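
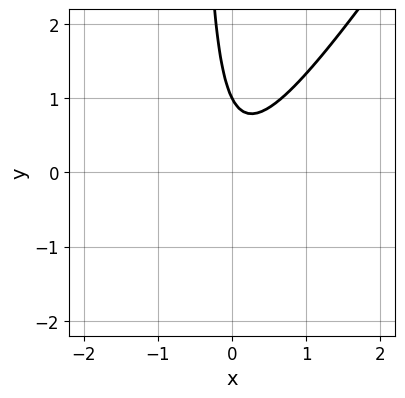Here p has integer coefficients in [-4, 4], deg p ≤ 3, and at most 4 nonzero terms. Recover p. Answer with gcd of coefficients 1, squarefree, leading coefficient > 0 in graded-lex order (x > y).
3*x^2 - 2*x*y - y + 1

First, the degree is 2 — no degree-1 curve has this shape.
Next, against the integer gridlines: it crosses the y-axis at the gridline y = 1; no x-intercept at any integer in the box.
Finally, solving for integer coefficients yields p as stated.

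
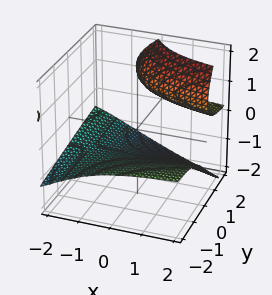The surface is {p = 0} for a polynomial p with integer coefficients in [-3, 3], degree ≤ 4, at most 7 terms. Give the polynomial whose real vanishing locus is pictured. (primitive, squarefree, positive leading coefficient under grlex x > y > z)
There are 2 components. They look like related sheets of one shape, so recover p as a whole.
Degree: the shape is more complex than any degree-2 surface, so deg p = 3.
Observable constraints: it misses every integer gridline on the x-axis; no y-intercept at any integer in the box.
Assembling these constraints gives the stated polynomial.

2*x*y*z - 2*z^3 + 3*y*z + 2*z^2 - 3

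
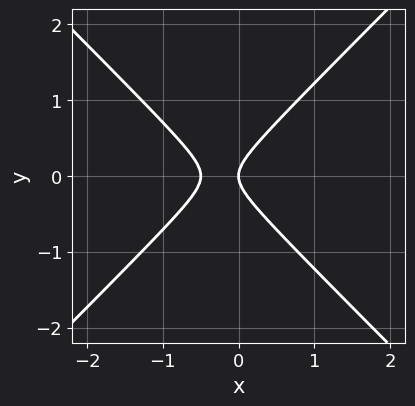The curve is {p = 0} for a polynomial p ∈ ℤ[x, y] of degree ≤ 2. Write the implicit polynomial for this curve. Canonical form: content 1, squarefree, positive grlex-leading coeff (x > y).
2*x^2 - 2*y^2 + x

1. Degree: no degree-1 curve has this shape, so deg p = 2.
2. Symmetries: the y ↦ −y reflection is a symmetry, so y appears only in even powers.
3. From the axis intercepts and sections: it crosses the y-axis at the gridline y = 0; it crosses the x-axis at the gridline x = 0.
4. Assembling these constraints gives the stated polynomial.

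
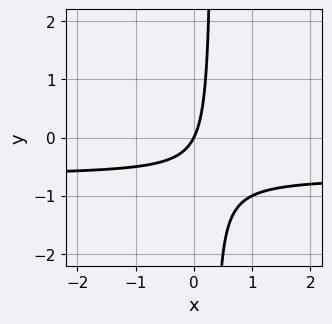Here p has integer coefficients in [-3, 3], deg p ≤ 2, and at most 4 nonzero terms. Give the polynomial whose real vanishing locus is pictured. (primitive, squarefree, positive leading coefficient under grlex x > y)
(a) deg p = 2. The shape is more complex than any degree-1 curve.
(b) From the axis intercepts and sections: it meets the x-axis at x = 0 (among the integer gridlines); it crosses the y-axis at the gridline y = 0.
(c) The integer polynomial consistent with all of this is the stated p.

3*x*y + 2*x - y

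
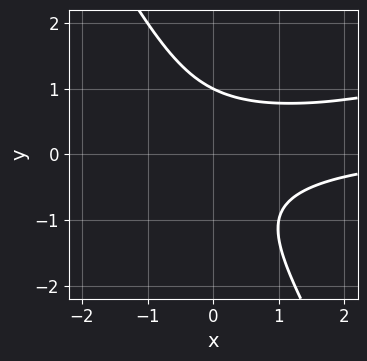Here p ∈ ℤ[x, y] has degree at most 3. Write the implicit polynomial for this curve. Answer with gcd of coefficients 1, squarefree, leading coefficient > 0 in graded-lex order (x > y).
x^2*y - 3*x*y^2 - 2*y^3 + 2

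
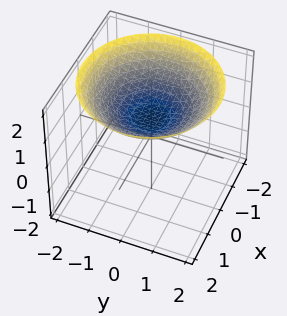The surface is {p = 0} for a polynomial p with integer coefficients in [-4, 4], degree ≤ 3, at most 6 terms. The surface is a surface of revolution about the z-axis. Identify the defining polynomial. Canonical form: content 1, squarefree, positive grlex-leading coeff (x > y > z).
deg p = 2. The shape is more complex than any degree-1 surface.
Symmetries: every cross-section ⟂ z is a circle, so x, y appear only via x² + y².
Checking where it meets the axes: no x-intercept at any integer in the box; the surface avoids every integer y-axis point in the box; a circular section at z = 1 has radius exactly 1.
Together with the visible shape, these determine p as stated.

x^2 + y^2 - 3*z + 2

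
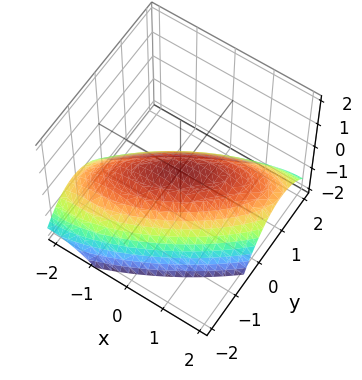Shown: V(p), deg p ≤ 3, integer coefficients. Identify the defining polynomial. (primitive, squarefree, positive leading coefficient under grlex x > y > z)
x^2 - 2*x*y + 2*y^2 + 3*z

1. Degree: the shape is more complex than any degree-1 surface, so deg p = 2.
2. Checking where it meets the axes: one z-axis crossing is at z = 0; it crosses the y-axis at the gridline y = 0; it meets the x-axis at x = 0 (among the integer gridlines).
3. These observations pin down the coefficients.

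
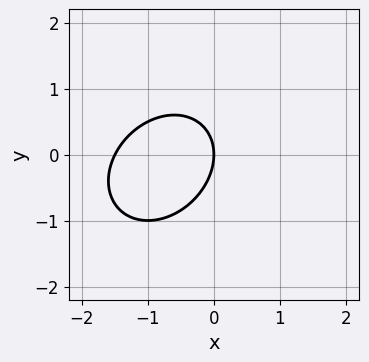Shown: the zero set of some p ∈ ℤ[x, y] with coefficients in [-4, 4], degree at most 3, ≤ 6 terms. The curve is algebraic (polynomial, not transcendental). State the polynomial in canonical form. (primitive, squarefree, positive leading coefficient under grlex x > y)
deg p = 2. The shape is more complex than any degree-1 curve.
From the visible intercepts: one x-axis crossing is at x = 0; it meets the y-axis at y = 0 (among the integer gridlines).
The integer polynomial consistent with all of this is the stated p.

2*x^2 - x*y + 2*y^2 + 3*x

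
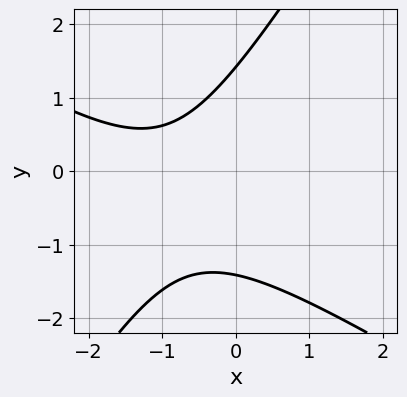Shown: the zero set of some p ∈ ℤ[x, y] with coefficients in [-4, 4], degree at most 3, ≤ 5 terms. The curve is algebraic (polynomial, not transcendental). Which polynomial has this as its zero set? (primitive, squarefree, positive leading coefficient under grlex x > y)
First, degree: no degree-1 curve has this shape, so deg p = 2.
Then, against the integer gridlines: the curve avoids every integer x-axis point in the box.
Finally, assembling these constraints gives the stated polynomial.

x^2 + x*y - y^2 + 2*x + 2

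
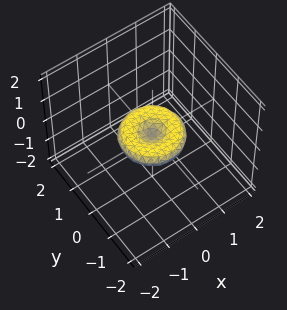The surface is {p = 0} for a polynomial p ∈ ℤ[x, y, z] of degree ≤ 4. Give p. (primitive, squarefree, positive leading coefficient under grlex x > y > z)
x^4 + 2*x^2*y^2 + y^4 - x^2 - y^2 + 3*z^2

First, deg p = 4. No degree-3 surface has this shape.
Then, by symmetry, every cross-section ⟂ z is a circle, so x, y appear only via x² + y².
Next, observable constraints: the x-axis gridline crossings are at x ∈ {-1, 0, 1}; it meets the z-axis at z = 0 (among the integer gridlines); a circular section at z = 0 has radius exactly 1; the y-axis gridline crossings are at y ∈ {-1, 0, 1}.
Finally, assembling these constraints gives the stated polynomial.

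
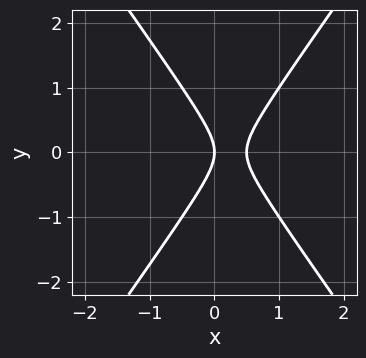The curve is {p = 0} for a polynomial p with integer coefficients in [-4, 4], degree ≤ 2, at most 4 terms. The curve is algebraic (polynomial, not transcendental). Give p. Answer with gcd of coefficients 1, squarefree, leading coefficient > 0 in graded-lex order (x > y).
First, deg p = 2.
Next, symmetries: mirror symmetry y ↦ −y ⇒ only even powers of y.
Then, against the integer gridlines: one x-axis crossing is at x = 0; it crosses the y-axis at the gridline y = 0.
Finally, putting this together gives p.

2*x^2 - y^2 - x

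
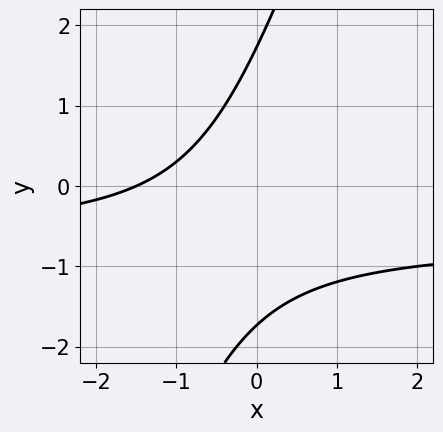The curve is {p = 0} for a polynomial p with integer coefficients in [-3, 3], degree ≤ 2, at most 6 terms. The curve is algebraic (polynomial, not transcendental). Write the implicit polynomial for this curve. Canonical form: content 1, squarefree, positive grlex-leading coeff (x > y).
First, the degree is 2 — the shape is more complex than any degree-1 curve.
Finally, solving for integer coefficients yields p as stated.

3*x*y - y^2 + 2*x + 3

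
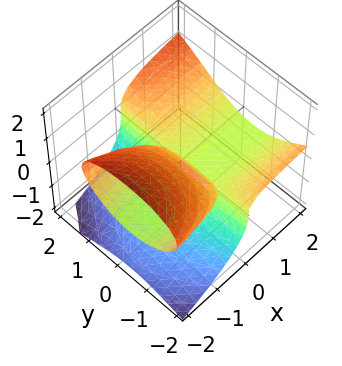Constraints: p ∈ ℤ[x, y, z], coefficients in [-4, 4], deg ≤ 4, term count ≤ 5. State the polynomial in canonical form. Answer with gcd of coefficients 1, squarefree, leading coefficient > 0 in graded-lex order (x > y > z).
1. Degree: no degree-2 surface has this shape, so deg p = 3.
2. Checking where it meets the axes: every point of the y-axis in the box is on the surface; one z-axis crossing is at z = 0.
3. The integer polynomial consistent with all of this is the stated p.

x*y^2 - 2*z^3 + x*y - 3*x*z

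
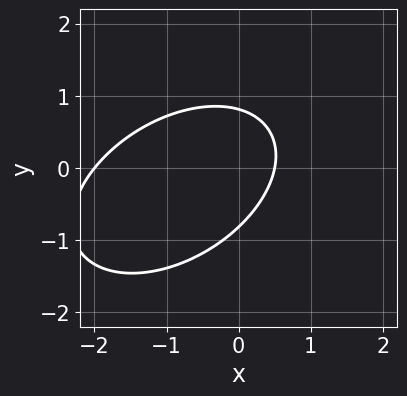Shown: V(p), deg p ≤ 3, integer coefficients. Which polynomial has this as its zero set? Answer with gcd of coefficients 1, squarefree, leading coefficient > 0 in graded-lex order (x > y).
2*x^2 - 2*x*y + 3*y^2 + 3*x - 2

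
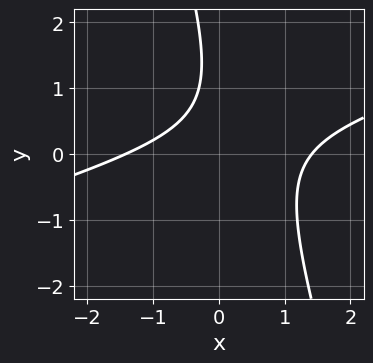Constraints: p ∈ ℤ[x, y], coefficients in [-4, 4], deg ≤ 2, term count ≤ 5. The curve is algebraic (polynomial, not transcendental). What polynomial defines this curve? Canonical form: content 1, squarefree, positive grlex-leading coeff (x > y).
x^2 - 3*x*y - y^2 + 2*y - 2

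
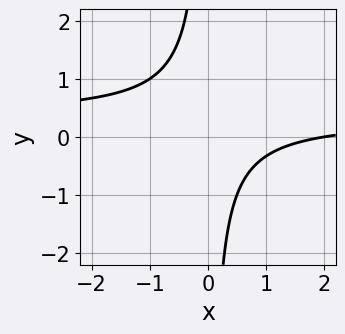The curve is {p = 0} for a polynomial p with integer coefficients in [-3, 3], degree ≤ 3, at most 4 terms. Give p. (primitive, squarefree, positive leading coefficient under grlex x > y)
3*x*y - x + 2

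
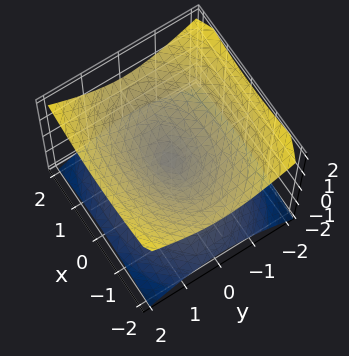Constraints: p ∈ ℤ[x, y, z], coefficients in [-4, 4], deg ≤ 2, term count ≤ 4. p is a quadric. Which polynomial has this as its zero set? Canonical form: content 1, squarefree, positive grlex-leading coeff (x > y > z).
1. The degree is 2 — two nappes meeting at a single point; a quadric.
2. Symmetries: mirror symmetry y ↦ −y ⇒ only even powers of y; it's symmetric under x → −x, forcing even powers of x; mirror symmetry z ↦ −z ⇒ only even powers of z.
3. Reading off the gridlines: it crosses the x-axis at the gridline x = 0; it crosses the z-axis at the gridline z = 0; it meets the y-axis at y = 0 (among the integer gridlines).
4. Matching integer coefficients to the picture gives p.

x^2 + 2*y^2 - 3*z^2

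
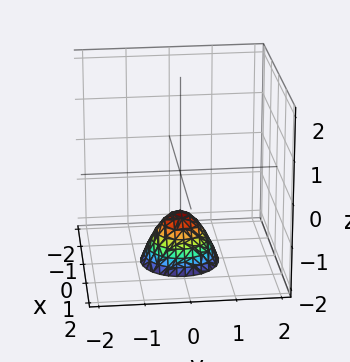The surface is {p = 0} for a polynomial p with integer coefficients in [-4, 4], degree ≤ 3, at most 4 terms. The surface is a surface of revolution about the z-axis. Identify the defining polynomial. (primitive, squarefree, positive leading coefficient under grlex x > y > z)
3*x^2 + 3*y^2 + 2*z + 2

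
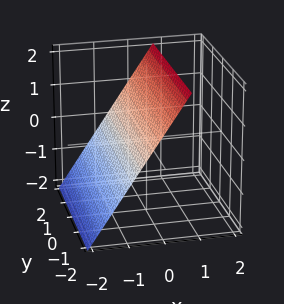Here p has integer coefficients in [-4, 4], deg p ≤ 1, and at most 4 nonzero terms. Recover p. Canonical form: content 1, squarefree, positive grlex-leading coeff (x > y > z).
deg p = 1.
Observable constraints: it misses every integer gridline on the y-axis; one z-axis crossing is at z = 1.
Putting this together gives p.

3*x - 2*z + 2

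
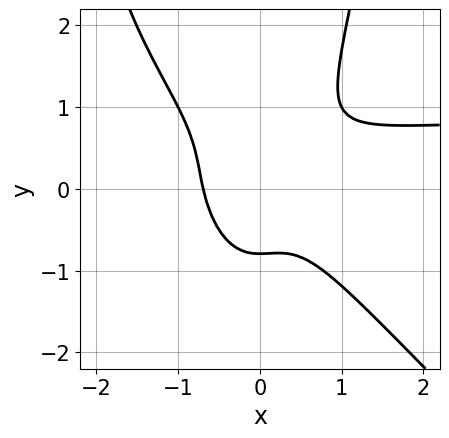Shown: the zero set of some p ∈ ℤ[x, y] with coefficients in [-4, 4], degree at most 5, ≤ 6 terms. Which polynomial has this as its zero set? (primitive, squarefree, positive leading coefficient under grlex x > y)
3*x^3*y + 3*x^2*y^2 - 3*x^3 - 2*y^3 - 1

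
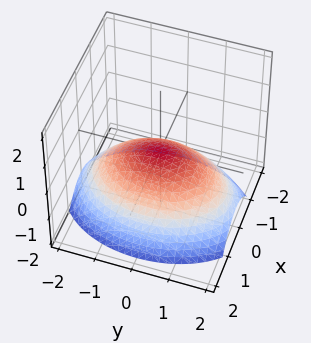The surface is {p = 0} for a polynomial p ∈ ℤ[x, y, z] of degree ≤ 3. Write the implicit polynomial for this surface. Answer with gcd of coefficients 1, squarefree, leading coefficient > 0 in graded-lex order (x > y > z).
First, degree: a single bowl opening along one axis; a quadric, so deg p = 2.
Next, symmetries: the y ↦ −y reflection is a symmetry, so y appears only in even powers; the x ↦ −x reflection is a symmetry, so x appears only in even powers.
Then, observable constraints: one x-axis crossing is at x = 0; one z-axis crossing is at z = 0; it meets the y-axis at y = 0 (among the integer gridlines).
Finally, putting this together gives p.

2*x^2 + y^2 + 3*z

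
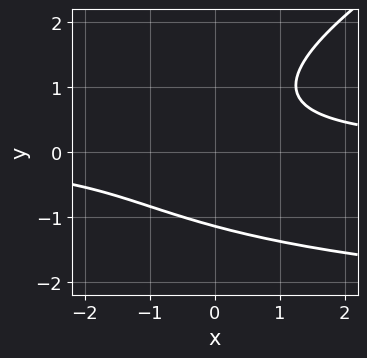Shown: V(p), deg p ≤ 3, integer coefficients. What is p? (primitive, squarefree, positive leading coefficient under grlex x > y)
The degree is 3 — no degree-2 curve has this shape.
From the visible intercepts: the curve avoids every integer x-axis point in the box.
Fitting integer coefficients to these (and the overall shape) gives p.

x*y^2 - 2*y^3 + 3*x*y - 3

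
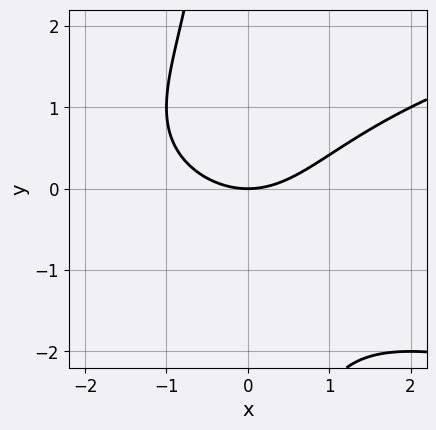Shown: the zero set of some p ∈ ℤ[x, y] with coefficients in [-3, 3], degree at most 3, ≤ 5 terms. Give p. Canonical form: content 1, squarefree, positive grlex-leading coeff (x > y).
x*y^2 - x^2 + 2*y

1. deg p = 3. The shape is more complex than any degree-2 curve.
2. Observable constraints: one y-axis crossing is at y = 0; it meets the x-axis at x = 0 (among the integer gridlines).
3. These observations pin down the coefficients.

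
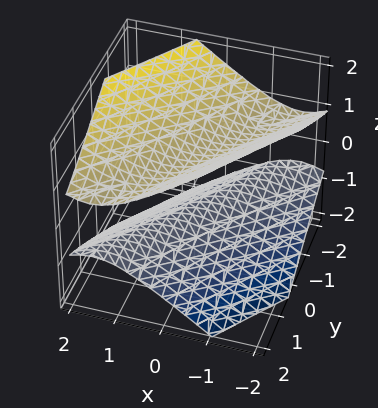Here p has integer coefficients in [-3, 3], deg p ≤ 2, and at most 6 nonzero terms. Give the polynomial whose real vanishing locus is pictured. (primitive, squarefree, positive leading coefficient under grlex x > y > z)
There are 2 components. Treating them together as one polynomial.
The degree is 2 — no degree-1 surface has this shape.
From the visible intercepts: no x-intercept at any integer in the box; it misses every integer gridline on the y-axis.
Putting this together gives p.

2*x^2 - 3*x*y + y^2 - 3*z^2 + 2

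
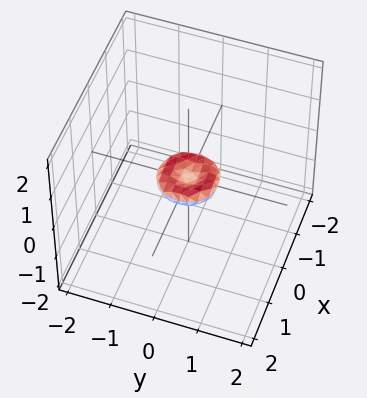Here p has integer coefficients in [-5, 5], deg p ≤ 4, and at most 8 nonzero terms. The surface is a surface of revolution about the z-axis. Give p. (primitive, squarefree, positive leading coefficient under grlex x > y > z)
2*x^4 + 4*x^2*y^2 + 2*y^4 - x^2 - y^2 + 3*z^2

(a) The degree is 4 — the shape is more complex than any degree-3 surface.
(b) Symmetry: the z-axis is an axis of rotation, so x and y enter only as x² + y².
(c) Reading off the gridlines: one x-axis crossing is at x = 0; a circular section at z = 0 has radius between 0 and 1; it meets the y-axis at y = 0 (among the integer gridlines).
(d) Matching integer coefficients to the picture gives p.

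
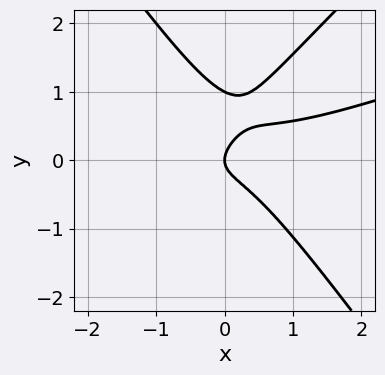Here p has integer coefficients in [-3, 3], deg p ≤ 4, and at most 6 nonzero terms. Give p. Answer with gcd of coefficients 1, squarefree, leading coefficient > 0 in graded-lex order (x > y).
(a) Degree: a generic line meets the curve in up to 3 points, so deg p = 3.
(b) Against the integer gridlines: the y-axis gridline crossings are at y ∈ {0, 1}; it meets the x-axis at x = 0 (among the integer gridlines).
(c) Fitting integer coefficients to these (and the overall shape) gives p.

x^3 - 3*x^2*y + 2*y^3 - 2*y^2 + x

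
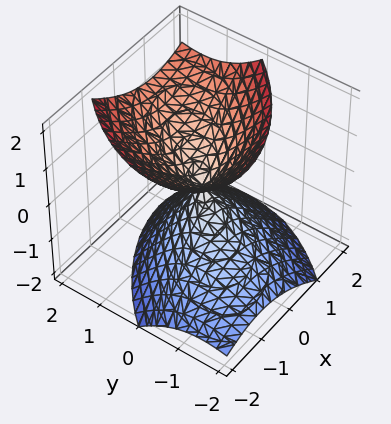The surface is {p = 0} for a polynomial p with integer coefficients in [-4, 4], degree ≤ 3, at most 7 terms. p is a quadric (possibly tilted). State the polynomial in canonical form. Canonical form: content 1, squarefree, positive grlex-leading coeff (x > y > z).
First, degree: the shape is more complex than any degree-1 surface, so deg p = 2.
Next, reading off the gridlines: it meets the z-axis at z = 0 (among the integer gridlines); one x-axis crossing is at x = 0; it meets the y-axis at y = 0 (among the integer gridlines).
Finally, assembling these constraints gives the stated polynomial.

3*x^2 - 3*x*y + 3*y^2 - 2*y*z - 3*z^2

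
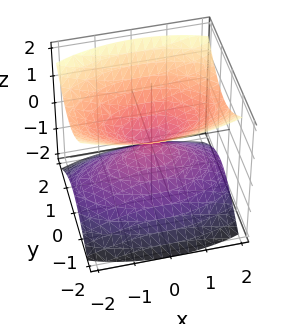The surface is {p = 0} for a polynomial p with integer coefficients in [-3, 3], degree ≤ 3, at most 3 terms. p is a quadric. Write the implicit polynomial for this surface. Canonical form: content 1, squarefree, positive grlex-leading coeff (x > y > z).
x^2 + 3*y^2 - 3*z^2

There are 2 components.
The degree is 2 — two nappes meeting at a single point; a quadric.
Symmetries: it's symmetric under z → −z, forcing even powers of z; the x ↦ −x reflection is a symmetry, so x appears only in even powers; the y ↦ −y reflection is a symmetry, so y appears only in even powers.
From the axis intercepts and sections: it meets the y-axis at y = 0 (among the integer gridlines); it meets the z-axis at z = 0 (among the integer gridlines); it meets the x-axis at x = 0 (among the integer gridlines).
Solving for integer coefficients yields p as stated.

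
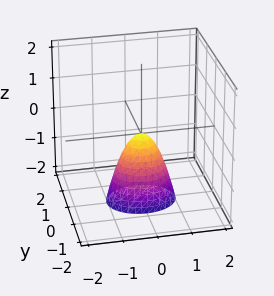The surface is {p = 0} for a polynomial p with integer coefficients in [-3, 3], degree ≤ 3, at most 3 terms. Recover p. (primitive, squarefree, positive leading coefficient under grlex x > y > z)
2*x^2 + 3*y^2 + z

Degree: a paraboloid; a quadric, so deg p = 2.
Symmetries: it's symmetric under x → −x, forcing even powers of x; the y ↦ −y reflection is a symmetry, so y appears only in even powers.
Checking where it meets the axes: it crosses the y-axis at the gridline y = 0; one z-axis crossing is at z = 0; one x-axis crossing is at x = 0.
Solving for integer coefficients yields p as stated.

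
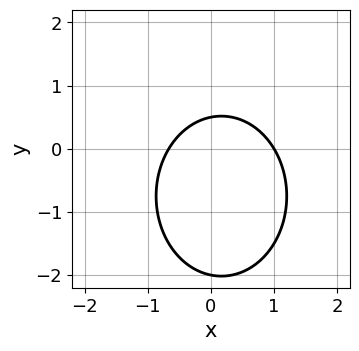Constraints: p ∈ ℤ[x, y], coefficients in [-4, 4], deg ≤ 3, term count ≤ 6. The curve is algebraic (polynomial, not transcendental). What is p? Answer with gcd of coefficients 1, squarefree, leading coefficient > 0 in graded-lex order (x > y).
First, the degree is 2 — no degree-1 curve has this shape.
Next, from the axis intercepts and sections: it crosses the y-axis at the gridline y = -2; one x-axis crossing is at x = 1.
Finally, these observations pin down the coefficients.

3*x^2 + 2*y^2 - x + 3*y - 2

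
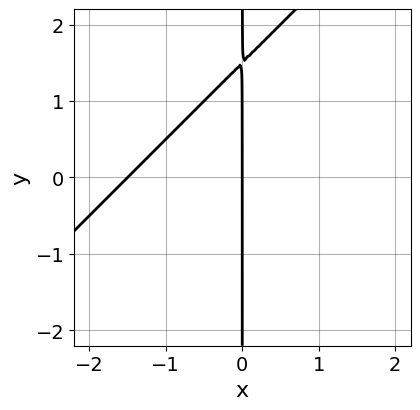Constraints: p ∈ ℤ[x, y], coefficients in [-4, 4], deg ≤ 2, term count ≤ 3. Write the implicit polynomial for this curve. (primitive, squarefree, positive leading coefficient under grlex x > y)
Degree: a generic line meets the curve in up to 2 points, so deg p = 2.
From the visible intercepts: it crosses the x-axis at the gridline x = 0; the visible y-axis segment lies entirely on the curve.
Solving for integer coefficients yields p as stated.

2*x^2 - 2*x*y + 3*x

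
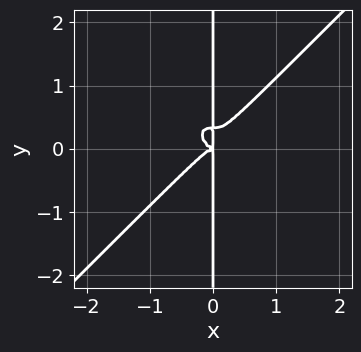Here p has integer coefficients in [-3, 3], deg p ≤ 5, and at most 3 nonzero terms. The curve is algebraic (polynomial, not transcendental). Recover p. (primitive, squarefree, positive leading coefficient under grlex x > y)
deg p = 4.
From the visible intercepts: the visible y-axis segment lies entirely on the curve.
These observations pin down the coefficients.

3*x^4 - 3*x*y^3 + x*y^2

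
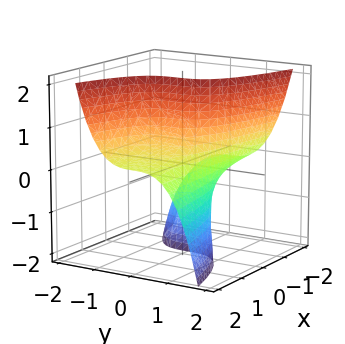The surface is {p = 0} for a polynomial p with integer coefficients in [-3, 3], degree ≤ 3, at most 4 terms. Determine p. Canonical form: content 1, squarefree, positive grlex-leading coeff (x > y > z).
First, deg p = 3. No degree-2 surface has this shape.
Next, reading off the gridlines: the surface avoids every integer z-axis point in the box; it misses every integer gridline on the x-axis.
Finally, the integer polynomial consistent with all of this is the stated p.

2*y^3 + 2*x*z - 1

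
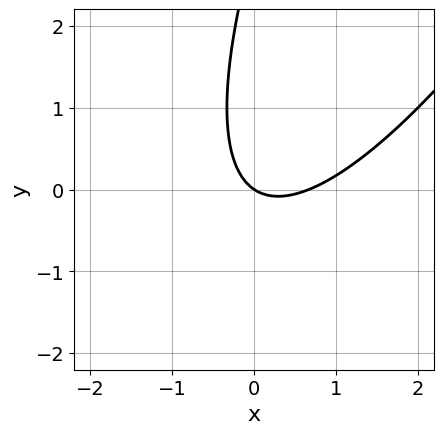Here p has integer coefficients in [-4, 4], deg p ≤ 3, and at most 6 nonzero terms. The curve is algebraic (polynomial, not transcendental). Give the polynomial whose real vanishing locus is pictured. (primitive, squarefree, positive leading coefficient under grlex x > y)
(a) deg p = 2. A generic line meets the curve in up to 2 points.
(b) Checking where it meets the axes: one x-axis crossing is at x = 0; it crosses the y-axis at the gridline y = 0.
(c) Solving for integer coefficients yields p as stated.

3*x^2 - 3*x*y + y^2 - 2*x - 3*y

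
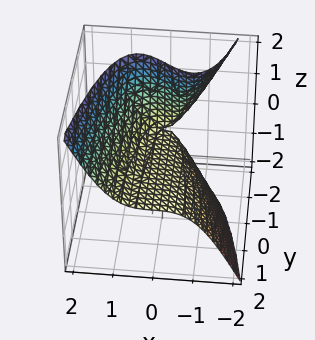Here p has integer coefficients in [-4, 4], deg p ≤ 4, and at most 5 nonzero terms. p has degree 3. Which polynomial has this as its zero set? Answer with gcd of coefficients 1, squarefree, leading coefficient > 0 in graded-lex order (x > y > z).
(a) The degree is 3 — no degree-2 surface has this shape.
(b) From the visible intercepts: every point of the y-axis in the box is on the surface; it crosses the x-axis at the gridline x = 0; it crosses the z-axis at the gridline z = 0.
(c) These observations pin down the coefficients.

3*x^3 - x*z^2 - 3*y*z - 3*z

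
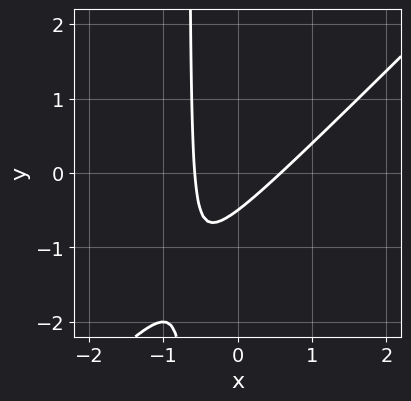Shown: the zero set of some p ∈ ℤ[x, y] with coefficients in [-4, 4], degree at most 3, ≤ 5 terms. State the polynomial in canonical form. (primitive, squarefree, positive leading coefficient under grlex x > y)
(a) Degree: the shape is more complex than any degree-1 curve, so deg p = 2.
(b) Solving for integer coefficients yields p as stated.

3*x^2 - 3*x*y - 2*y - 1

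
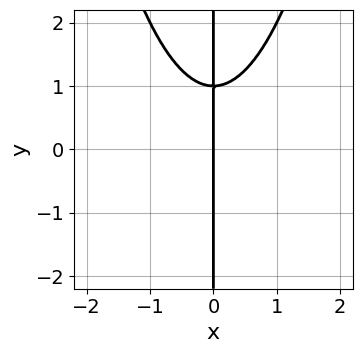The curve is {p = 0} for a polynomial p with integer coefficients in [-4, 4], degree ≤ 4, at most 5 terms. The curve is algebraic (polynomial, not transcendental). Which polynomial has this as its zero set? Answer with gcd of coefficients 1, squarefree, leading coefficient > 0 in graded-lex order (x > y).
(a) deg p = 3.
(b) From the visible intercepts: every point of the y-axis in the box is on the curve; one x-axis crossing is at x = 0.
(c) Together with the visible shape, these determine p as stated.

x^3 - x*y + x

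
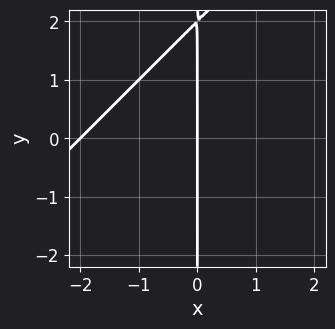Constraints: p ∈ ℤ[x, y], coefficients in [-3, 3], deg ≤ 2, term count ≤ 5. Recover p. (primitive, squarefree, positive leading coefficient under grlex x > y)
1. deg p = 2. The shape is more complex than any degree-1 curve.
2. From the visible intercepts: the x-axis gridline crossings are at x ∈ {-2, 0}; the visible y-axis segment lies entirely on the curve.
3. Fitting integer coefficients to these (and the overall shape) gives p.

x^2 - x*y + 2*x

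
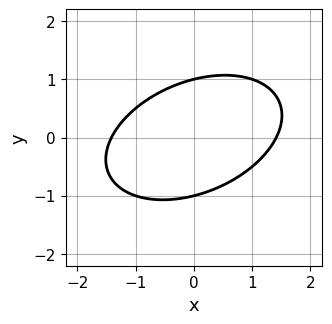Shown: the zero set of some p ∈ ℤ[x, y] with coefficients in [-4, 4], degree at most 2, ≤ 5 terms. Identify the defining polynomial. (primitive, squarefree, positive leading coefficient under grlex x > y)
x^2 - x*y + 2*y^2 - 2

First, deg p = 2. A generic line meets the curve in up to 2 points.
Then, against the integer gridlines: the y-axis gridline crossings are at y ∈ {-1, 1}.
Finally, together with the visible shape, these determine p as stated.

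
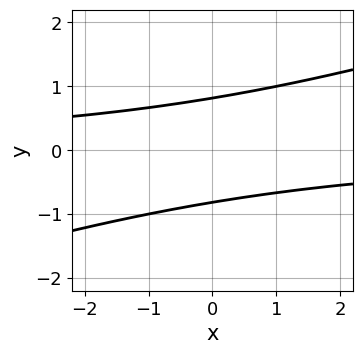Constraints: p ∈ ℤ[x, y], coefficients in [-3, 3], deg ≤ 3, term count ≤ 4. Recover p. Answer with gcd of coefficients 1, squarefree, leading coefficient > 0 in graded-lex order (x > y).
1. The degree is 2 — a generic line meets the curve in up to 2 points.
2. Reading off the gridlines: the curve avoids every integer x-axis point in the box.
3. Together with the visible shape, these determine p as stated.

x*y - 3*y^2 + 2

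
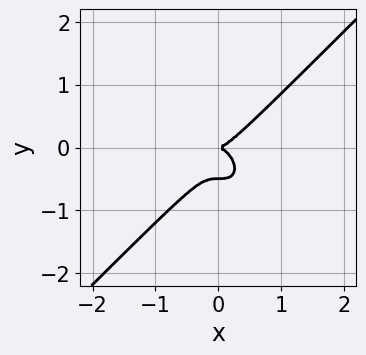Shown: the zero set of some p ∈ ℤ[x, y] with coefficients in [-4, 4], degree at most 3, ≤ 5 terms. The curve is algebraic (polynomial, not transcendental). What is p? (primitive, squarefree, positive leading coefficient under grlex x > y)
2*x^3 - 2*y^3 - y^2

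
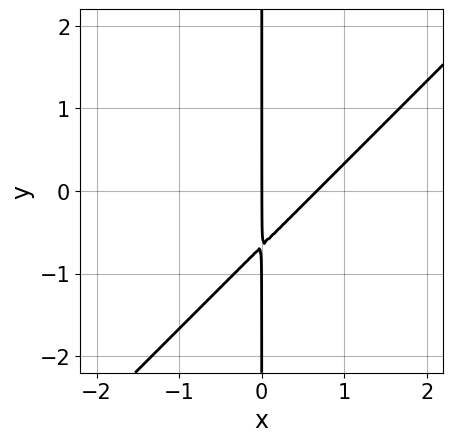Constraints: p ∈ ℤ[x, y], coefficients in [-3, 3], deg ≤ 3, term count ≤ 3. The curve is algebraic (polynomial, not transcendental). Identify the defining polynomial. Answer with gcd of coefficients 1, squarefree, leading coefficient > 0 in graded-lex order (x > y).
3*x^2 - 3*x*y - 2*x

(a) The degree is 2 — a generic line meets the curve in up to 2 points.
(b) Reading off the gridlines: it meets the x-axis at x = 0 (among the integer gridlines); every point of the y-axis in the box is on the curve.
(c) The integer polynomial consistent with all of this is the stated p.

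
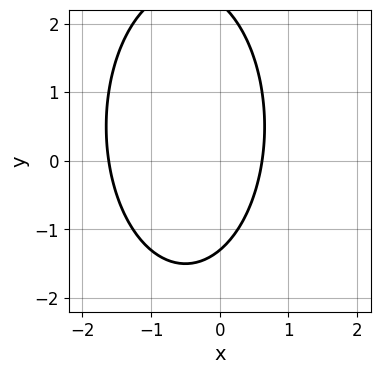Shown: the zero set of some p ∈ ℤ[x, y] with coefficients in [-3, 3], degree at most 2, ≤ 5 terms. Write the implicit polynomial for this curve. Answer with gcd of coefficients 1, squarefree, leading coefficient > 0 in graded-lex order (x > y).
The degree is 2 — a generic line meets the curve in up to 2 points.
Matching integer coefficients to the picture gives p.

3*x^2 + y^2 + 3*x - y - 3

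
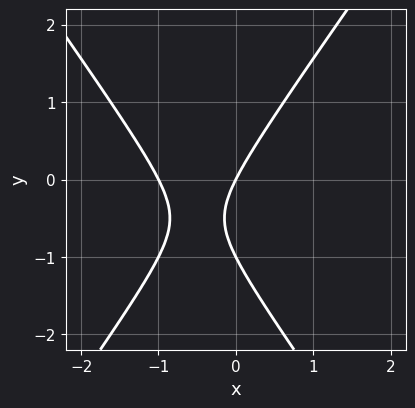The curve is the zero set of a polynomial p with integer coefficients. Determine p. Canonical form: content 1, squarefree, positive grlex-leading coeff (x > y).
(a) The degree is 2 — no degree-1 curve has this shape.
(b) Reading off the gridlines: among the integer gridlines, it crosses the y-axis at y ∈ {-1, 0}; among the integer gridlines, it crosses the x-axis at x ∈ {-1, 0}.
(c) These observations pin down the coefficients.

2*x^2 - y^2 + 2*x - y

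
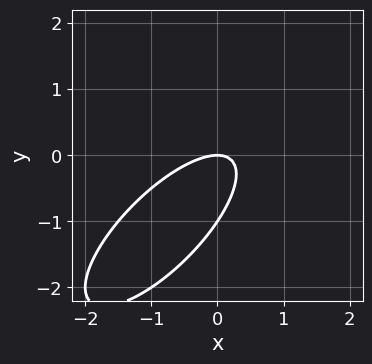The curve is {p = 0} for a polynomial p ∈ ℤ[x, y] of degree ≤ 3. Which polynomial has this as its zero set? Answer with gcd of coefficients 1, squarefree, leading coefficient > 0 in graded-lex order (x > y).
(a) Degree: a generic line meets the curve in up to 2 points, so deg p = 2.
(b) Observable constraints: it crosses the x-axis at the gridline x = 0; the y-axis gridline crossings are at y ∈ {-1, 0}.
(c) Putting this together gives p.

2*x^2 - 3*x*y + 2*y^2 + 2*y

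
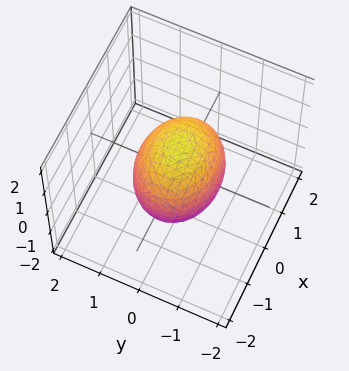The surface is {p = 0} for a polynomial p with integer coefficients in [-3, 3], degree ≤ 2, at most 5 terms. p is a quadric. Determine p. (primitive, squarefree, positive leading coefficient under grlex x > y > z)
2*x^2 + 3*y^2 + 2*z^2 - 3

1. The degree is 2 — bounded and convex; a quadric.
2. Symmetries: mirror symmetry z ↦ −z ⇒ only even powers of z; mirror symmetry x ↦ −x ⇒ only even powers of x; mirror symmetry y ↦ −y ⇒ only even powers of y.
3. Observable constraints: among the integer gridlines, it crosses the y-axis at y ∈ {-1, 1}.
4. These observations pin down the coefficients.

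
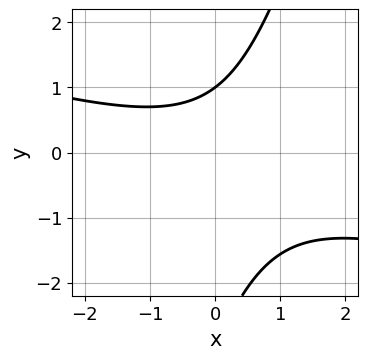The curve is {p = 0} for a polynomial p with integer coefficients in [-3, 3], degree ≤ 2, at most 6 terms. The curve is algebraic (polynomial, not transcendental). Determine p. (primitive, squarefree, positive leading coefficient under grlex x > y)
(a) The degree is 2 — a generic line meets the curve in up to 2 points.
(b) From the axis intercepts and sections: it crosses the y-axis at the gridline y = 1; it misses every integer gridline on the x-axis.
(c) Together with the visible shape, these determine p as stated.

x^2 + 3*x*y - y^2 - 2*y + 3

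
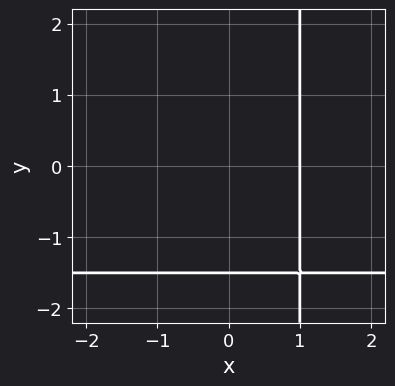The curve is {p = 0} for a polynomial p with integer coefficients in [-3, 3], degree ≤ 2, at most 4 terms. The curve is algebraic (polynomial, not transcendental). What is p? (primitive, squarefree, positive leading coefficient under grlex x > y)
2*x*y + 3*x - 2*y - 3

deg p = 2. A generic line meets the curve in up to 2 points.
Against the integer gridlines: one x-axis crossing is at x = 1.
The integer polynomial consistent with all of this is the stated p.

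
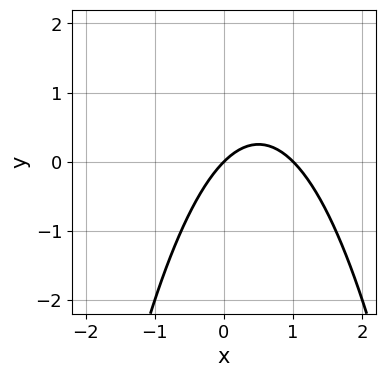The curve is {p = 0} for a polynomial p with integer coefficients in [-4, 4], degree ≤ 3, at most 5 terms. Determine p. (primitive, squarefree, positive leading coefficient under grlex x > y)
deg p = 2. No degree-1 curve has this shape.
From the axis intercepts and sections: it meets the y-axis at y = 0 (among the integer gridlines); the x-axis gridline crossings are at x ∈ {0, 1}.
Assembling these constraints gives the stated polynomial.

x^2 - x + y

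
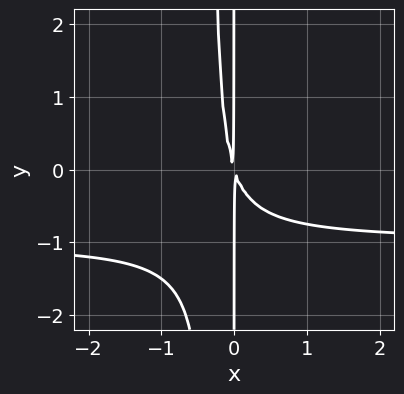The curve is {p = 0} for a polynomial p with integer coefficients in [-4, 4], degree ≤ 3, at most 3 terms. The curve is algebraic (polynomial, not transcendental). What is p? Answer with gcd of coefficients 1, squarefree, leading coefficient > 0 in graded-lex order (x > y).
First, deg p = 3. No degree-2 curve has this shape.
Next, against the integer gridlines: every point of the y-axis in the box is on the curve.
Finally, fitting integer coefficients to these (and the overall shape) gives p.

3*x^2*y + 3*x^2 + x*y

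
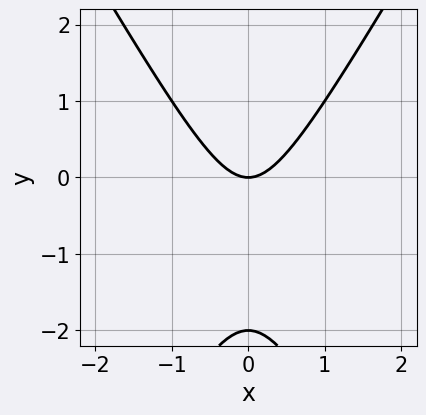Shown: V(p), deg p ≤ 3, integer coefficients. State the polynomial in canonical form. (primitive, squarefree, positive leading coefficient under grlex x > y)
3*x^2 - y^2 - 2*y

First, deg p = 2. A generic line meets the curve in up to 2 points.
Then, symmetries: mirror symmetry x ↦ −x ⇒ only even powers of x.
Next, observable constraints: among the integer gridlines, it crosses the y-axis at y ∈ {-2, 0}; one x-axis crossing is at x = 0.
Finally, the integer polynomial consistent with all of this is the stated p.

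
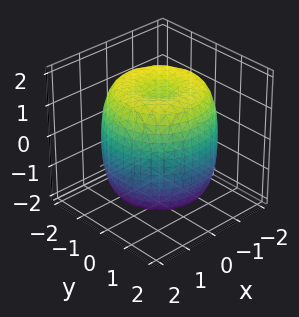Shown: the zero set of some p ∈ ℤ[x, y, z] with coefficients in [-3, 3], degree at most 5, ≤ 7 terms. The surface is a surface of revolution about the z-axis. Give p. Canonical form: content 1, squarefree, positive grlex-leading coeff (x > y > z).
x^4 + 2*x^2*y^2 + y^4 - 2*x^2 - 2*y^2 + z^2 - 2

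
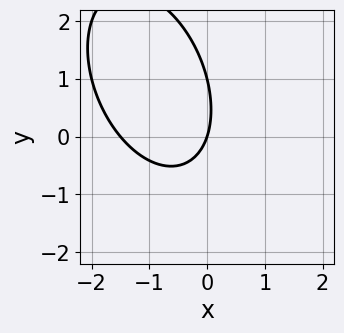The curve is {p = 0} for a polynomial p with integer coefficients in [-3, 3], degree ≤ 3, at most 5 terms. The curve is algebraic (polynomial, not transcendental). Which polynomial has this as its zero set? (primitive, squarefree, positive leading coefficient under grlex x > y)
1. The degree is 2 — no degree-1 curve has this shape.
2. Against the integer gridlines: among the integer gridlines, it crosses the y-axis at y ∈ {0, 1}; it meets the x-axis at x = 0 (among the integer gridlines).
3. Fitting integer coefficients to these (and the overall shape) gives p.

2*x^2 + x*y + y^2 + 3*x - y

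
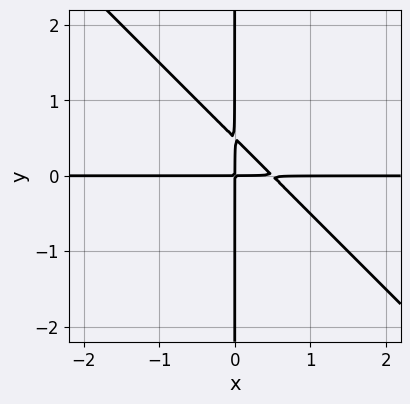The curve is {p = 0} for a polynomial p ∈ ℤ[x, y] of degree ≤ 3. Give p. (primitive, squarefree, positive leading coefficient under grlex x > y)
1. The degree is 3 — the shape is more complex than any degree-2 curve.
2. Checking where it meets the axes: the visible x-axis segment lies entirely on the curve; the visible y-axis segment lies entirely on the curve.
3. The integer polynomial consistent with all of this is the stated p.

2*x^2*y + 2*x*y^2 - x*y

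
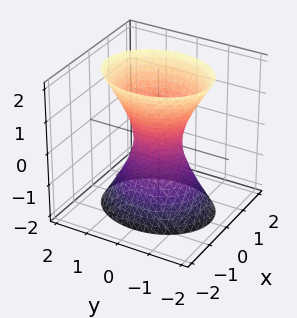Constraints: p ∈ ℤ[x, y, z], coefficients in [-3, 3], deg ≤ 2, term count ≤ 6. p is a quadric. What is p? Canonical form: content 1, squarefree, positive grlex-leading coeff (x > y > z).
3*x^2 + 2*y^2 - z^2 - 1

1. The degree is 2 — an hourglass — one-sheet hyperboloid; a quadric.
2. Symmetries: it's symmetric under y → −y, forcing even powers of y; the x ↦ −x reflection is a symmetry, so x appears only in even powers; the z ↦ −z reflection is a symmetry, so z appears only in even powers.
3. Against the integer gridlines: no z-intercept at any integer in the box.
4. Putting this together gives p.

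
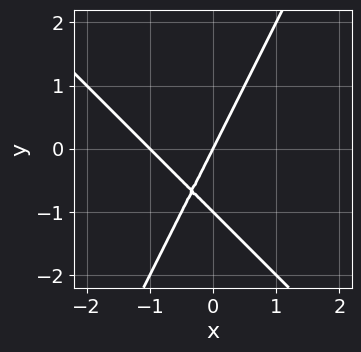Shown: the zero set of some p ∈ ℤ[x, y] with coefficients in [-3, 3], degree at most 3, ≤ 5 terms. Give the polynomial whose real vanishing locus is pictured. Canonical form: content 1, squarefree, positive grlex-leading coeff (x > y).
2*x^2 + x*y - y^2 + 2*x - y

First, the degree is 2 — no degree-1 curve has this shape.
Next, reading off the gridlines: among the integer gridlines, it crosses the x-axis at x ∈ {-1, 0}; among the integer gridlines, it crosses the y-axis at y ∈ {-1, 0}.
Finally, together with the visible shape, these determine p as stated.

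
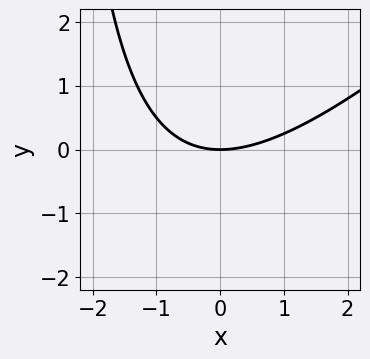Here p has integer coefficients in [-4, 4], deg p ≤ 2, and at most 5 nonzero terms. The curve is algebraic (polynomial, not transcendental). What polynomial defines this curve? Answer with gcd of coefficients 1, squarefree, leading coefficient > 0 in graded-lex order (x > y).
The degree is 2 — a generic line meets the curve in up to 2 points.
Against the integer gridlines: it meets the x-axis at x = 0 (among the integer gridlines); it crosses the y-axis at the gridline y = 0.
The integer polynomial consistent with all of this is the stated p.

x^2 - x*y - 3*y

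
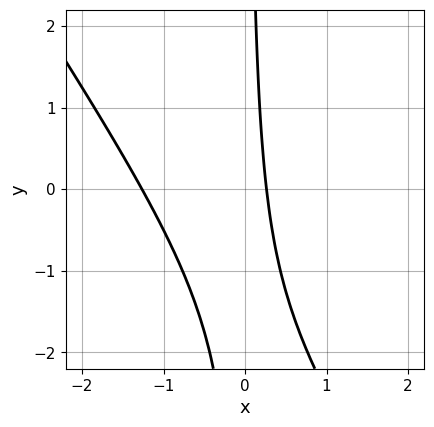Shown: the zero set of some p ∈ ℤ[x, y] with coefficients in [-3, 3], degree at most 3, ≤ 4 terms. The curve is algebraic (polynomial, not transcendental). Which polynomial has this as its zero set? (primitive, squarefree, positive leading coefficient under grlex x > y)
3*x^2 + 2*x*y + 3*x - 1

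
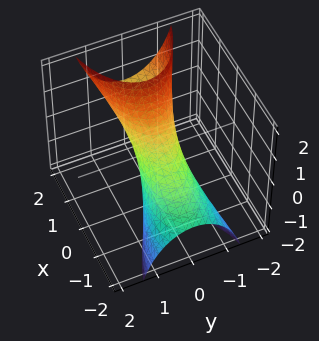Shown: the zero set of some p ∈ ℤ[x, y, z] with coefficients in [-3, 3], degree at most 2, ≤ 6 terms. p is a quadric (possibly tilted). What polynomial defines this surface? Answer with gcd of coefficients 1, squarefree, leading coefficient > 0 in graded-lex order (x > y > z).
(a) Degree: a generic line meets the surface in up to 2 points, so deg p = 2.
(b) Observable constraints: the x-axis gridline crossings are at x ∈ {-1, 1}; among the integer gridlines, it crosses the z-axis at z ∈ {-1, 1}.
(c) Putting this together gives p.

x^2 - 3*x*z + 3*y^2 + z^2 - 1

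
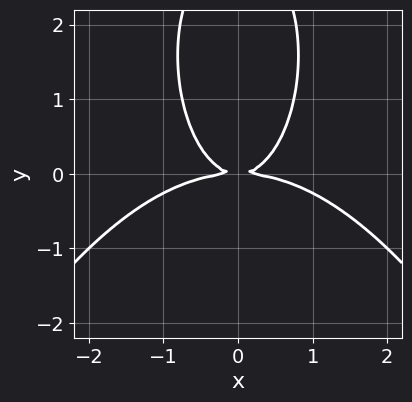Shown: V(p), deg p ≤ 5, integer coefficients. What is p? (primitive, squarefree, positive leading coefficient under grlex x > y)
Degree: no degree-3 curve has this shape, so deg p = 4.
Symmetries: mirror symmetry x ↦ −x ⇒ only even powers of x.
Against the integer gridlines: one x-axis crossing is at x = 0; it crosses the y-axis at the gridline y = 0.
Solving for integer coefficients yields p as stated.

x^4 + 3*x^2*y + y^3 - 3*y^2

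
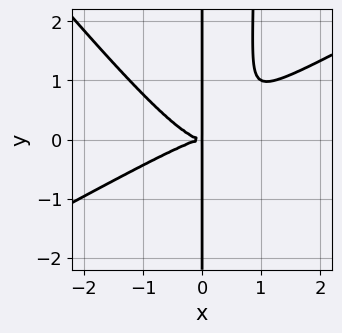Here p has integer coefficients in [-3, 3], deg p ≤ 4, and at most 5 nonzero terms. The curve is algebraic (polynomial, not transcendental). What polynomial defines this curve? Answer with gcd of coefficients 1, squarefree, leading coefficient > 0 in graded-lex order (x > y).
1. Degree: no degree-3 curve has this shape, so deg p = 4.
2. Reading off the gridlines: the visible y-axis segment lies entirely on the curve.
3. Putting this together gives p.

2*x^4 - 2*x^3*y - 3*x^2*y^2 + 3*x*y^2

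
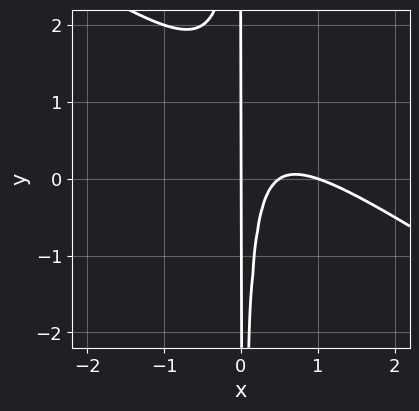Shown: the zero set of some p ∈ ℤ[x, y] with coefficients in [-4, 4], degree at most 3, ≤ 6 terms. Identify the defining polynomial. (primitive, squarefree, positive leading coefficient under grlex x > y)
2*x^3 + 3*x^2*y - 3*x^2 + x

The degree is 3 — no degree-2 curve has this shape.
Observable constraints: among the integer gridlines, it crosses the x-axis at x ∈ {0, 1}; every point of the y-axis in the box is on the curve.
The integer polynomial consistent with all of this is the stated p.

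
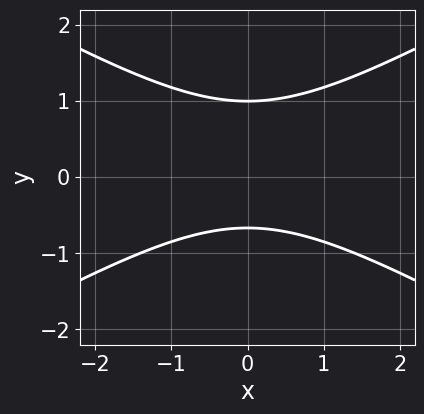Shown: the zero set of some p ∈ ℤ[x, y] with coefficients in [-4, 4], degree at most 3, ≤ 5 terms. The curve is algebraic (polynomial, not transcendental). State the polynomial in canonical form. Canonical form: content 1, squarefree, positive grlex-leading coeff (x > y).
x^2 - 3*y^2 + y + 2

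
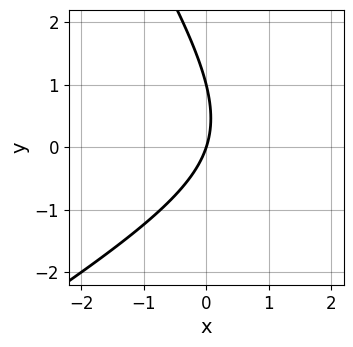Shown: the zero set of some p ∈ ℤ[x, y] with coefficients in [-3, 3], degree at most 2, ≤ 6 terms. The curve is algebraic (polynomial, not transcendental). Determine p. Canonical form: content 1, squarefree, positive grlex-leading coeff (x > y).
x^2 - x*y - y^2 - 3*x + y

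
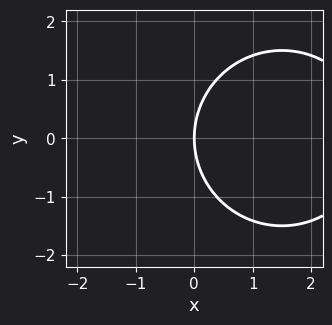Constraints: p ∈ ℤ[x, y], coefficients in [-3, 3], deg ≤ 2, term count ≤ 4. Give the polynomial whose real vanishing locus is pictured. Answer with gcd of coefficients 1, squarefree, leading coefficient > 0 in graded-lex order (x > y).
deg p = 2. No degree-1 curve has this shape.
Symmetries: it's symmetric under y → −y, forcing even powers of y.
Checking where it meets the axes: it meets the y-axis at y = 0 (among the integer gridlines); it meets the x-axis at x = 0 (among the integer gridlines).
Putting this together gives p.

x^2 + y^2 - 3*x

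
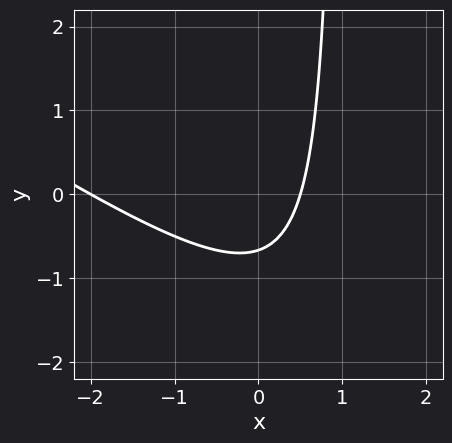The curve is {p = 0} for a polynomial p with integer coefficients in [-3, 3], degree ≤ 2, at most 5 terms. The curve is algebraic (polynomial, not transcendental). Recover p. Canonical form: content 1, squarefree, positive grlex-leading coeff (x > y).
2*x^2 + 3*x*y + 3*x - 3*y - 2

(a) deg p = 2. No degree-1 curve has this shape.
(b) From the visible intercepts: one x-axis crossing is at x = -2.
(c) The integer polynomial consistent with all of this is the stated p.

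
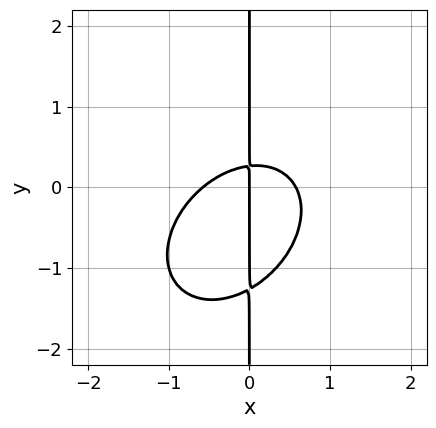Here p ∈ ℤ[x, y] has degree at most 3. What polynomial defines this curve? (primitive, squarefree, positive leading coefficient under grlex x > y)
(a) Degree: the shape is more complex than any degree-2 curve, so deg p = 3.
(b) From the axis intercepts and sections: the visible y-axis segment lies entirely on the curve; it meets the x-axis at x = 0 (among the integer gridlines).
(c) Solving for integer coefficients yields p as stated.

3*x^3 - 2*x^2*y + 3*x*y^2 + 3*x*y - x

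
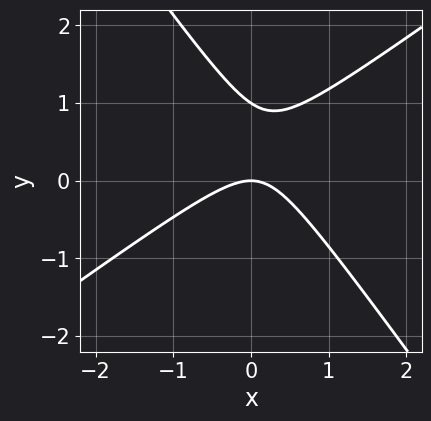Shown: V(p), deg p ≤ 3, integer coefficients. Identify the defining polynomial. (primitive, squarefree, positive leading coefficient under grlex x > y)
3*x^2 - 2*x*y - 3*y^2 + 3*y

(a) Degree: the shape is more complex than any degree-1 curve, so deg p = 2.
(b) Observable constraints: the y-axis gridline crossings are at y ∈ {0, 1}; it crosses the x-axis at the gridline x = 0.
(c) Solving for integer coefficients yields p as stated.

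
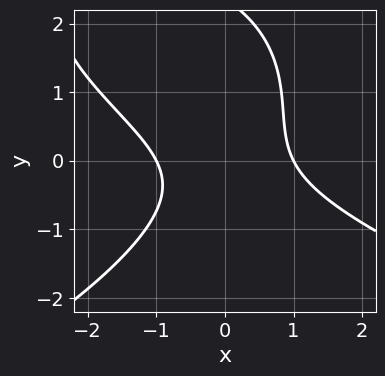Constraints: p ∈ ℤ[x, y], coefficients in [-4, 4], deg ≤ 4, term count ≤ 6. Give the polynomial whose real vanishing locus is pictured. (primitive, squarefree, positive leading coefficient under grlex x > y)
deg p = 3. A generic line meets the curve in up to 3 points.
From the axis intercepts and sections: the x-axis gridline crossings are at x ∈ {-1, 1}; no y-intercept at any integer in the box.
Together with the visible shape, these determine p as stated.

y^3 + 2*x^2 + 2*x*y - 2*y^2 - 2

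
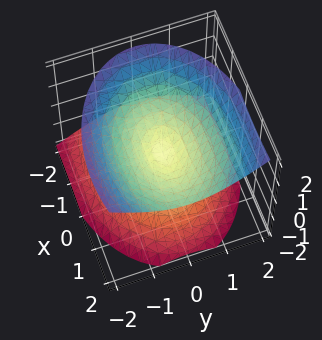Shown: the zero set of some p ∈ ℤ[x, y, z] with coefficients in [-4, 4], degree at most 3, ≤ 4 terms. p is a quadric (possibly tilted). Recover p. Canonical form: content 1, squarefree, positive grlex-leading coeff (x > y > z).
(a) The degree is 2 — no degree-1 surface has this shape.
(b) Against the integer gridlines: it crosses the y-axis at the gridline y = 0; it meets the x-axis at x = 0 (among the integer gridlines); it crosses the z-axis at the gridline z = 0.
(c) Assembling these constraints gives the stated polynomial.

x^2 - x*z + 2*y^2 - 2*z^2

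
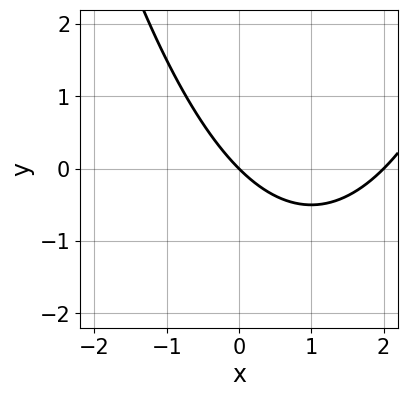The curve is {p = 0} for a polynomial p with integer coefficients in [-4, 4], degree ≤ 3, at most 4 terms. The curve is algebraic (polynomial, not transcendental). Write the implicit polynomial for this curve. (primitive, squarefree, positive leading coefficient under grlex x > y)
x^2 - 2*x - 2*y

(a) The degree is 2 — the shape is more complex than any degree-1 curve.
(b) Reading off the gridlines: among the integer gridlines, it crosses the x-axis at x ∈ {0, 2}; it meets the y-axis at y = 0 (among the integer gridlines).
(c) Assembling these constraints gives the stated polynomial.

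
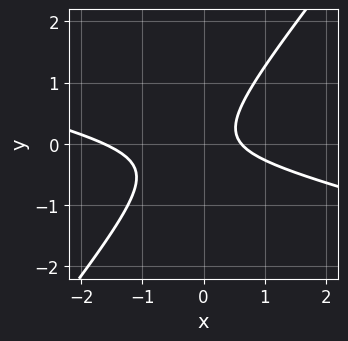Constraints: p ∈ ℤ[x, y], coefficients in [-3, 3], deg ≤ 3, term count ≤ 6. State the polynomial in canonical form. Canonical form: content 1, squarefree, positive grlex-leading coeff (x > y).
1. The degree is 2 — no degree-1 curve has this shape.
2. From the axis intercepts and sections: it misses every integer gridline on the y-axis.
3. These observations pin down the coefficients.

x^2 + 3*x*y - 3*y^2 + x - 1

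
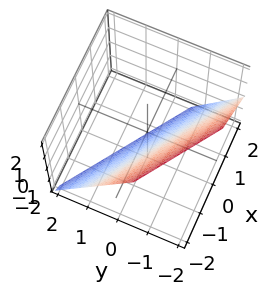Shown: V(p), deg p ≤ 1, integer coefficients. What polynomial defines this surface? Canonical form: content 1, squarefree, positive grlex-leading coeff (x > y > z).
The degree is 1 — the surface is flat (a plane).
Reading off the gridlines: one x-axis crossing is at x = -1; it crosses the z-axis at the gridline z = -1.
Assembling these constraints gives the stated polynomial.

2*x + 3*y + 2*z + 2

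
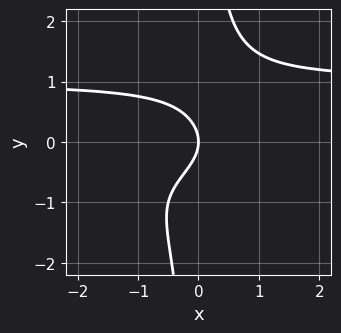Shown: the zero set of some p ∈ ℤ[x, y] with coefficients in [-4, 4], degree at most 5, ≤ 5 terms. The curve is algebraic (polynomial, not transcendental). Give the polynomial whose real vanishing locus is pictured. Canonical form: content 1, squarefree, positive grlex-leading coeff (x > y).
1. Degree: no degree-3 curve has this shape, so deg p = 4.
2. From the axis intercepts and sections: one x-axis crossing is at x = 0; it meets the y-axis at y = 0 (among the integer gridlines).
3. Fitting integer coefficients to these (and the overall shape) gives p.

x*y^3 - y^2 - x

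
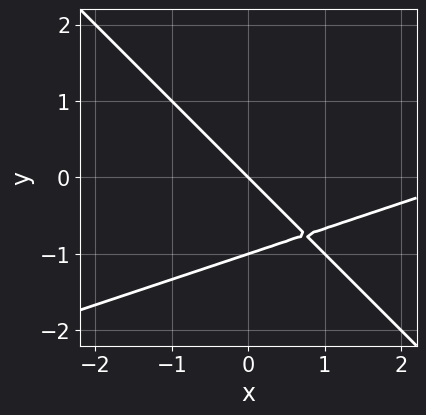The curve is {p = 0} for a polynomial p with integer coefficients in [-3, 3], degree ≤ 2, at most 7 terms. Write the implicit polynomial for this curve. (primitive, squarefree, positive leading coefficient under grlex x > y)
(a) deg p = 2. A generic line meets the curve in up to 2 points.
(b) From the axis intercepts and sections: it crosses the x-axis at the gridline x = 0; the y-axis gridline crossings are at y ∈ {-1, 0}.
(c) Fitting integer coefficients to these (and the overall shape) gives p.

x^2 - 2*x*y - 3*y^2 - 3*x - 3*y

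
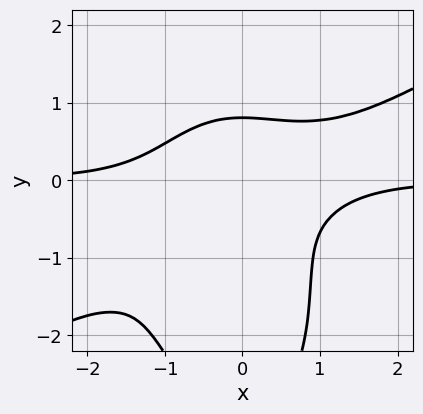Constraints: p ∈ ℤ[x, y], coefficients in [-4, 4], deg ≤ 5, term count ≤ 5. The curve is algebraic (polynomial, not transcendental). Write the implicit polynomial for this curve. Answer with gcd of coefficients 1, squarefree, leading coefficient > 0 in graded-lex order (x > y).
(a) The degree is 4 — the shape is more complex than any degree-3 curve.
(b) From the visible intercepts: no x-intercept at any integer in the box.
(c) Together with the visible shape, these determine p as stated.

2*x^3*y - 3*x^2*y^2 - y^4 - 3*y^3 + 2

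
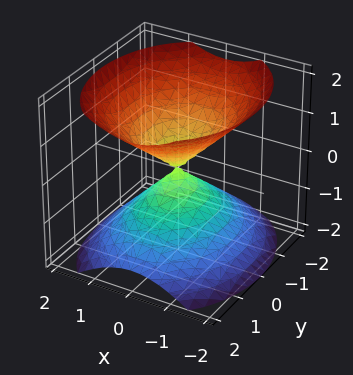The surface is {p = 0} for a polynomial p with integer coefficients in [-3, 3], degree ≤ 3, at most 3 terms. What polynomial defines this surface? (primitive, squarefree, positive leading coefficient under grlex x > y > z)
There are 2 components. Treating them together as one polynomial.
The degree is 2 — two nappes meeting at a single point; a quadric.
Symmetries: it's symmetric under z → −z, forcing even powers of z; the y ↦ −y reflection is a symmetry, so y appears only in even powers; it's symmetric under x → −x, forcing even powers of x.
Observable constraints: it meets the x-axis at x = 0 (among the integer gridlines); it crosses the z-axis at the gridline z = 0; it crosses the y-axis at the gridline y = 0.
Fitting integer coefficients to these (and the overall shape) gives p.

3*x^2 + 2*y^2 - 3*z^2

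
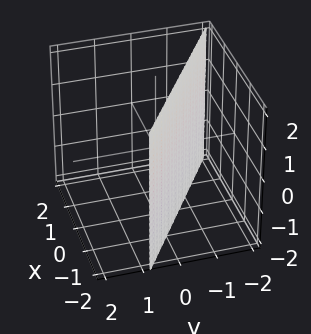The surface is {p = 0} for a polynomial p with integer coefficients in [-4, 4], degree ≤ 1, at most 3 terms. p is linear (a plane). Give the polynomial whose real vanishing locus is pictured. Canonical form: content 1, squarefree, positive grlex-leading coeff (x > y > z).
2*x + 3*y + 2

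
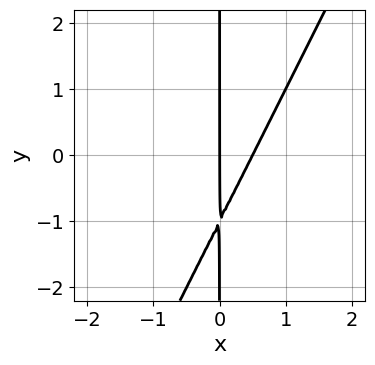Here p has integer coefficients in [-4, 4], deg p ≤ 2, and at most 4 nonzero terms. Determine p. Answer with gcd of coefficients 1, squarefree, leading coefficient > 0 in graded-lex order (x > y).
2*x^2 - x*y - x

First, the degree is 2 — a generic line meets the curve in up to 2 points.
Then, from the axis intercepts and sections: one x-axis crossing is at x = 0; every point of the y-axis in the box is on the curve.
Finally, assembling these constraints gives the stated polynomial.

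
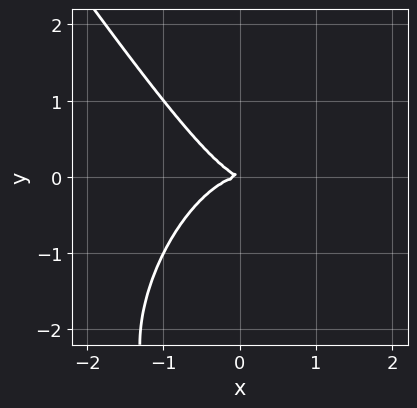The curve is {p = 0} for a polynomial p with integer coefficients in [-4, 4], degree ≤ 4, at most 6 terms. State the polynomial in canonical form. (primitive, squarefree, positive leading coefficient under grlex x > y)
3*x^3 + y^3 + x*y + 3*y^2

First, the degree is 3 — a generic line meets the curve in up to 3 points.
Then, against the integer gridlines: it crosses the y-axis at the gridline y = 0; one x-axis crossing is at x = 0.
Finally, these observations pin down the coefficients.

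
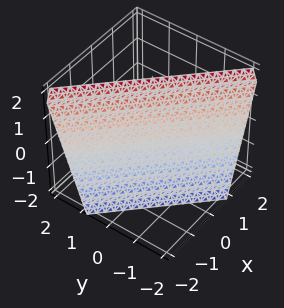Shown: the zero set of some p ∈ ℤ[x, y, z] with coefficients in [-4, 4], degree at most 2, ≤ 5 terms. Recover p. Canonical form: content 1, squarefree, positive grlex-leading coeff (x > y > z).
3*x + 3*y - z + 2

deg p = 1.
From the visible intercepts: it meets the z-axis at z = 2 (among the integer gridlines).
Matching integer coefficients to the picture gives p.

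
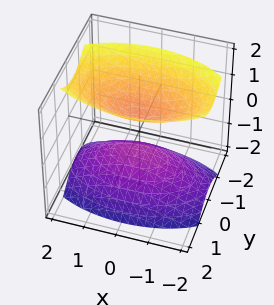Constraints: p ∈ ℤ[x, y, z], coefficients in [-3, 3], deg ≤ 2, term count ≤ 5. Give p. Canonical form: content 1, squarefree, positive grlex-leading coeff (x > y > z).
I count 2 distinct pieces.
The degree is 2 — two separate bowl-shaped sheets opening away from each other; a quadric.
Symmetries: mirror symmetry z ↦ −z ⇒ only even powers of z; mirror symmetry x ↦ −x ⇒ only even powers of x; it's symmetric under y → −y, forcing even powers of y.
From the visible intercepts: the surface avoids every integer y-axis point in the box; the surface avoids every integer x-axis point in the box.
Assembling these constraints gives the stated polynomial.

x^2 + 3*y^2 - 2*z^2 + 1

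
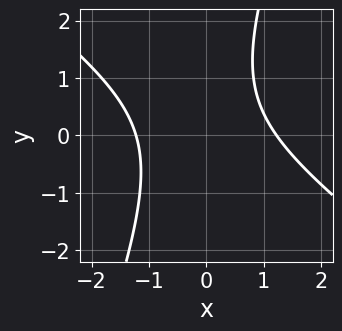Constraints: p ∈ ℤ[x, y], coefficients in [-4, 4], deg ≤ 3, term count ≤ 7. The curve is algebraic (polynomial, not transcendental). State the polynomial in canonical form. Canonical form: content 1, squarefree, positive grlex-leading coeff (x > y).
2*x^2 + 2*x*y - y^2 + y - 3

The degree is 2 — a generic line meets the curve in up to 2 points.
Checking where it meets the axes: the curve avoids every integer y-axis point in the box.
Assembling these constraints gives the stated polynomial.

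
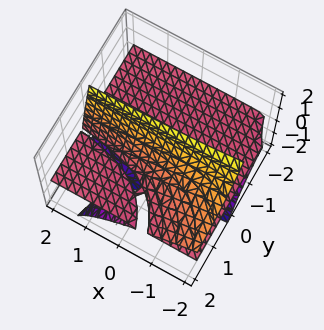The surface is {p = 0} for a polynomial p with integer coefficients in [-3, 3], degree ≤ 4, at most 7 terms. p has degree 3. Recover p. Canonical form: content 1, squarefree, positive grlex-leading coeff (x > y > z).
2*x*y*z + 3*y*z^2 + z^3 + 3*y*z - 3*z

The degree is 3 — a generic line meets the surface in up to 3 points.
Checking where it meets the axes: the visible x-axis segment lies entirely on the surface; it crosses the z-axis at the gridline z = 0; the visible y-axis segment lies entirely on the surface.
Matching integer coefficients to the picture gives p.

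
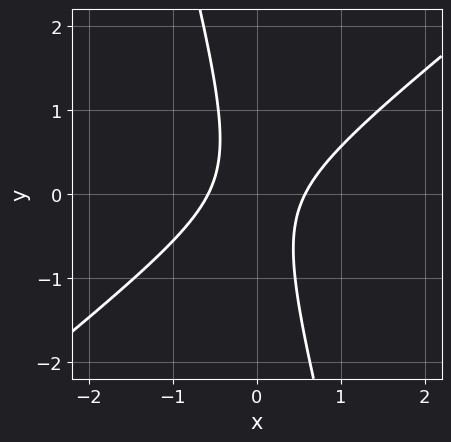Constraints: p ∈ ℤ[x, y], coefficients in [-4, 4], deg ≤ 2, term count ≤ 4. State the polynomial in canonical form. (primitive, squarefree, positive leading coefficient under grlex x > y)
deg p = 2. A generic line meets the curve in up to 2 points.
Reading off the gridlines: it misses every integer gridline on the y-axis.
Putting this together gives p.

3*x^2 - 3*x*y - y^2 - 1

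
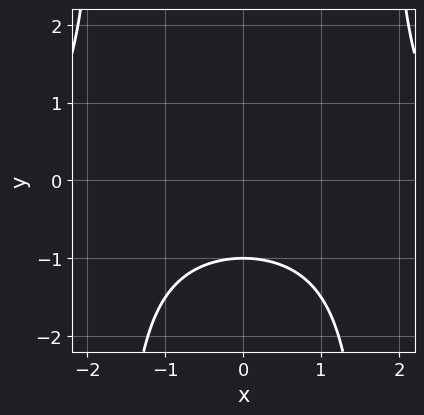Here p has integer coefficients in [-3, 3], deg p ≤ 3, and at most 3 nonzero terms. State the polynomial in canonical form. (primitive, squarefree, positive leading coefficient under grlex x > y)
First, degree: a generic line meets the curve in up to 3 points, so deg p = 3.
Then, symmetries: it's symmetric under x → −x, forcing even powers of x.
Next, from the visible intercepts: it crosses the y-axis at the gridline y = -1; it misses every integer gridline on the x-axis.
Finally, putting this together gives p.

x^2*y - 3*y - 3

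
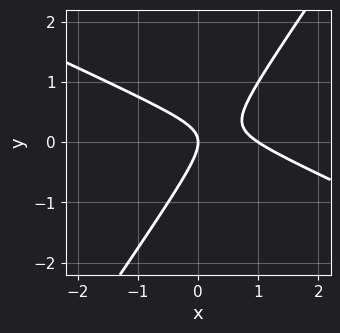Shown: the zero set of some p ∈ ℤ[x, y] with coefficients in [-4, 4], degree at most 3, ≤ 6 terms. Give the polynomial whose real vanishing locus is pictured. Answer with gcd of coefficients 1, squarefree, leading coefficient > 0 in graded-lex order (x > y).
2*x^2 + 3*x*y - 3*y^2 - 2*x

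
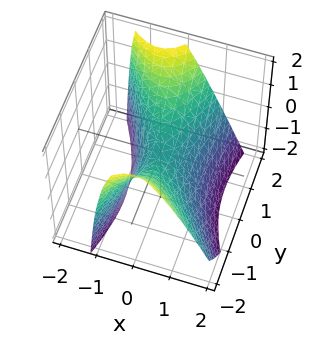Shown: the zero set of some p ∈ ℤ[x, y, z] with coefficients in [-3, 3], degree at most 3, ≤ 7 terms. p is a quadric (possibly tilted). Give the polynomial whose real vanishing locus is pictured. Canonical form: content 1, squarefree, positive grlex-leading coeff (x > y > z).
First, the degree is 2 — a generic line meets the surface in up to 2 points.
Then, from the axis intercepts and sections: it meets the x-axis at x = 0 (among the integer gridlines); one y-axis crossing is at y = 0; one z-axis crossing is at z = 0.
Finally, matching integer coefficients to the picture gives p.

3*x^2 + x*y + x*z - y^2 + 2*z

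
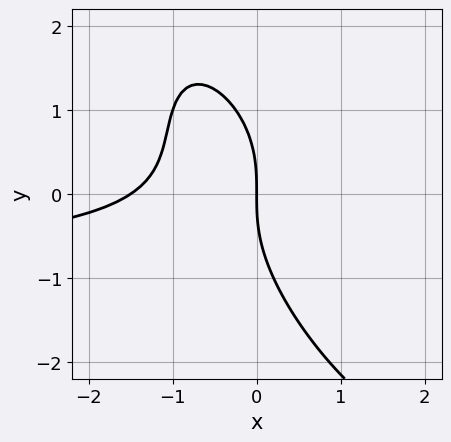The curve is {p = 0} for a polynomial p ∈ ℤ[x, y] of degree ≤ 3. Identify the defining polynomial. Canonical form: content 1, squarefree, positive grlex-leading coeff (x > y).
2*x^2*y + 2*x*y^2 + y^3 + 2*x^2 + 3*x

(a) Degree: a generic line meets the curve in up to 3 points, so deg p = 3.
(b) Checking where it meets the axes: it meets the y-axis at y = 0 (among the integer gridlines); it crosses the x-axis at the gridline x = 0.
(c) The integer polynomial consistent with all of this is the stated p.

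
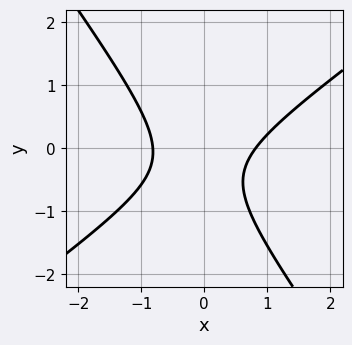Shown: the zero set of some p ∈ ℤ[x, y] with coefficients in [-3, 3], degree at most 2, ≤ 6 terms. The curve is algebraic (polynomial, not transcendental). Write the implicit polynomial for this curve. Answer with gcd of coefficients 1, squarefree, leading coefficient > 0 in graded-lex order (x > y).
1. deg p = 2.
2. Observable constraints: no y-intercept at any integer in the box.
3. Solving for integer coefficients yields p as stated.

3*x^2 - 2*x*y - 3*y^2 - 2*y - 2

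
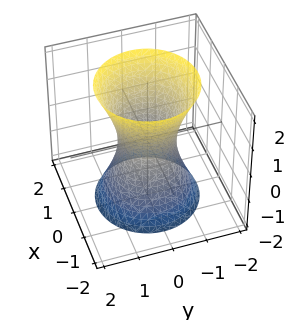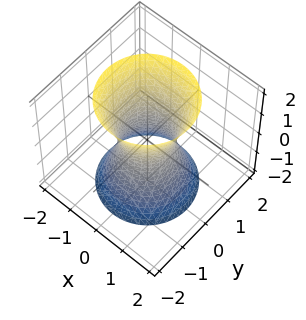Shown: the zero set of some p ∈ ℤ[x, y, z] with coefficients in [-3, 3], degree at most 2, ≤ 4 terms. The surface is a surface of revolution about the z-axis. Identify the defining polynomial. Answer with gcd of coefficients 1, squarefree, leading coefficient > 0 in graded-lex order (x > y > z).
3*x^2 + 3*y^2 - z^2 - 2

(a) The degree is 2 — a generic line meets the surface in up to 2 points.
(b) Symmetries: rotational symmetry about the z-axis ⇒ p depends on x, y only through x² + y².
(c) Observable constraints: a circular section at z = -2 has radius between 1 and 2; it misses every integer gridline on the z-axis.
(d) The integer polynomial consistent with all of this is the stated p.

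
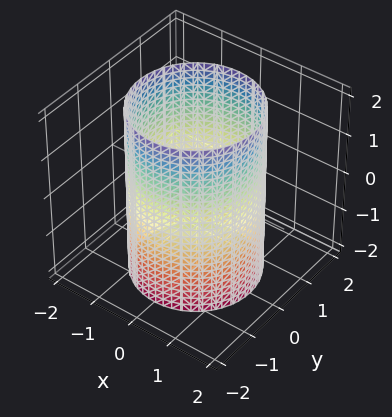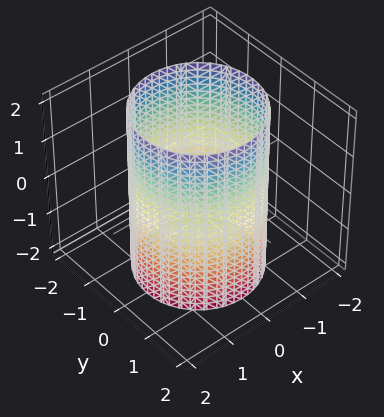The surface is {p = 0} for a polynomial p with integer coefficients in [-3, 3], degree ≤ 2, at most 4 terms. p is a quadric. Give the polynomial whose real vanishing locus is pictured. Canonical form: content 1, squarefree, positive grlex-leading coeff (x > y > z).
x^2 + y^2 - 2

The degree is 2 — a cylinder; a quadric.
Symmetries: mirror symmetry z ↦ −z ⇒ only even powers of z; the surface is invariant under rotation about z: p = q(x² + y², z).
From the axis intercepts and sections: a circular section at z = -1 has radius between 1 and 2; the surface avoids every integer z-axis point in the box.
Putting this together gives p.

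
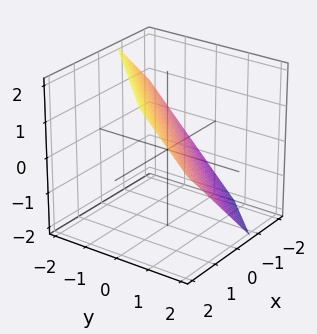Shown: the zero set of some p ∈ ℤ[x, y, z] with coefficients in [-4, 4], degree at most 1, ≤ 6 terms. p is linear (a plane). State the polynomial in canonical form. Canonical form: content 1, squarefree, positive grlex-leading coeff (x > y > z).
3*x - 3*y - 3*z + 2

(a) The degree is 1 — every cross-section is a straight line — this is a plane.
(b) Matching integer coefficients to the picture gives p.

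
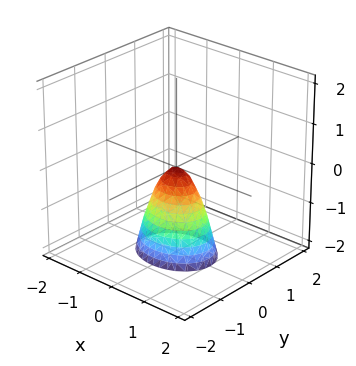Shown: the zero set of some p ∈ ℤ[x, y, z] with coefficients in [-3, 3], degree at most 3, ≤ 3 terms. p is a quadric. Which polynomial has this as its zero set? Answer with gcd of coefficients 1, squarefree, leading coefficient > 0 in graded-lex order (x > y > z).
(a) deg p = 2. A single bowl opening along one axis; a quadric.
(b) Symmetries: the y ↦ −y reflection is a symmetry, so y appears only in even powers; mirror symmetry x ↦ −x ⇒ only even powers of x.
(c) Against the integer gridlines: it meets the y-axis at y = 0 (among the integer gridlines); it meets the z-axis at z = 0 (among the integer gridlines); it crosses the x-axis at the gridline x = 0.
(d) Putting this together gives p.

2*x^2 + 3*y^2 + z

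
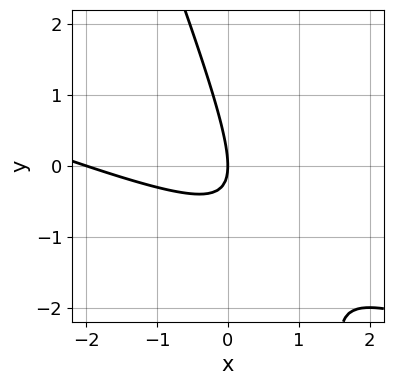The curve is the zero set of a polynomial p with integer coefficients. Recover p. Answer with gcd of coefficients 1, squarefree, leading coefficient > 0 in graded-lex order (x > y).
x^2 + 3*x*y + y^2 + 2*x

1. Degree: the shape is more complex than any degree-1 curve, so deg p = 2.
2. Against the integer gridlines: the x-axis gridline crossings are at x ∈ {-2, 0}; it meets the y-axis at y = 0 (among the integer gridlines).
3. These observations pin down the coefficients.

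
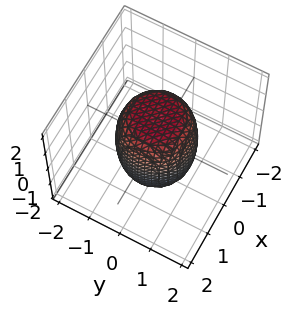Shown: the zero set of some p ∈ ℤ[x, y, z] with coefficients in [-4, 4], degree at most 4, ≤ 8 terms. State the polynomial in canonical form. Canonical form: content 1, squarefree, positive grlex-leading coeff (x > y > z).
Degree: the shape is more complex than any degree-3 surface, so deg p = 4.
Symmetries: rotational symmetry about the z-axis ⇒ p depends on x, y only through x² + y².
Reading off the gridlines: a circular section at z = 1 has radius exactly 1.
Matching integer coefficients to the picture gives p.

2*x^4 + 4*x^2*y^2 + 2*y^4 - x^2 - y^2 + z^2 - 2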